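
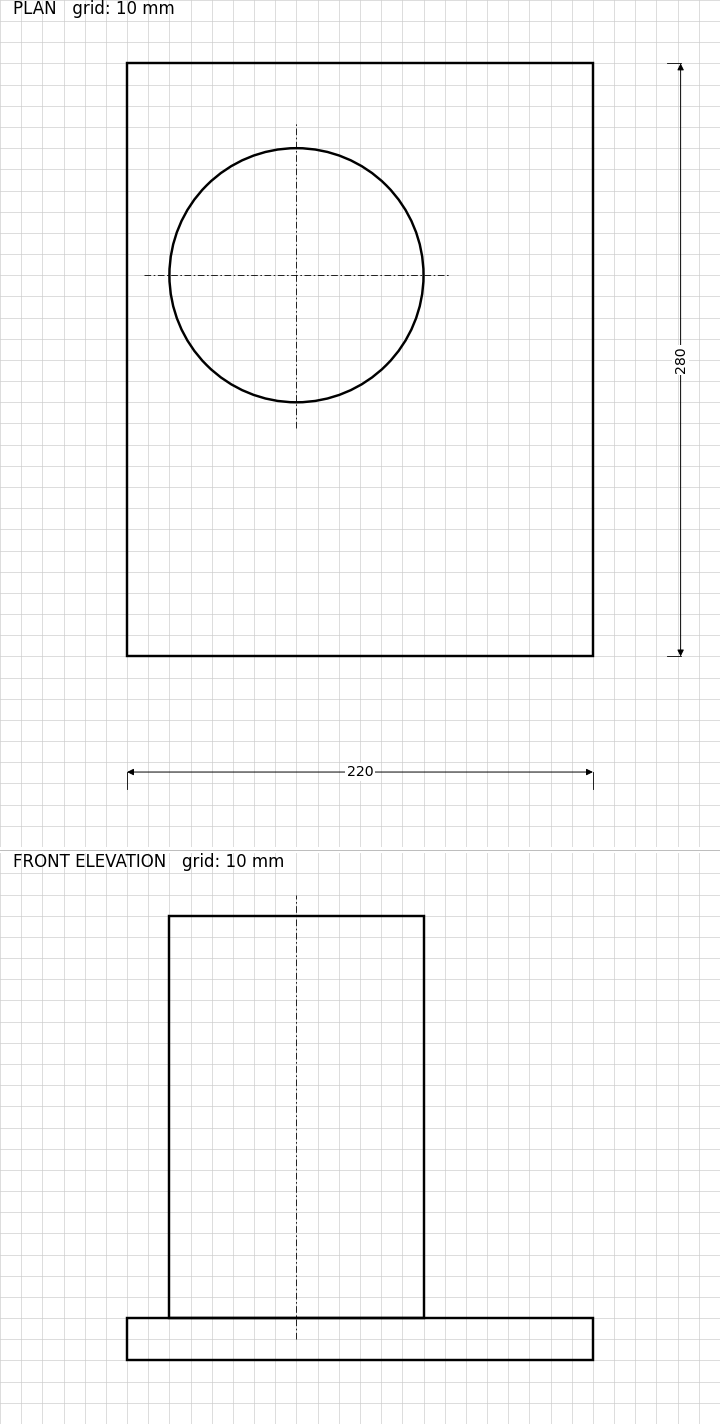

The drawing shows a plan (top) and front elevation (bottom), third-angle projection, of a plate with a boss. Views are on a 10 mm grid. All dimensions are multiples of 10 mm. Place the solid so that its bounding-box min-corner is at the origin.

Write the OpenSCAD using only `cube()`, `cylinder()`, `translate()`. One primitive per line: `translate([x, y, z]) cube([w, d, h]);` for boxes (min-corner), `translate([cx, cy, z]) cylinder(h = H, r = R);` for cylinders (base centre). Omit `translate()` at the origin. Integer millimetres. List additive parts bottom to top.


cube([220, 280, 20]);
translate([80, 180, 20]) cylinder(h = 190, r = 60);


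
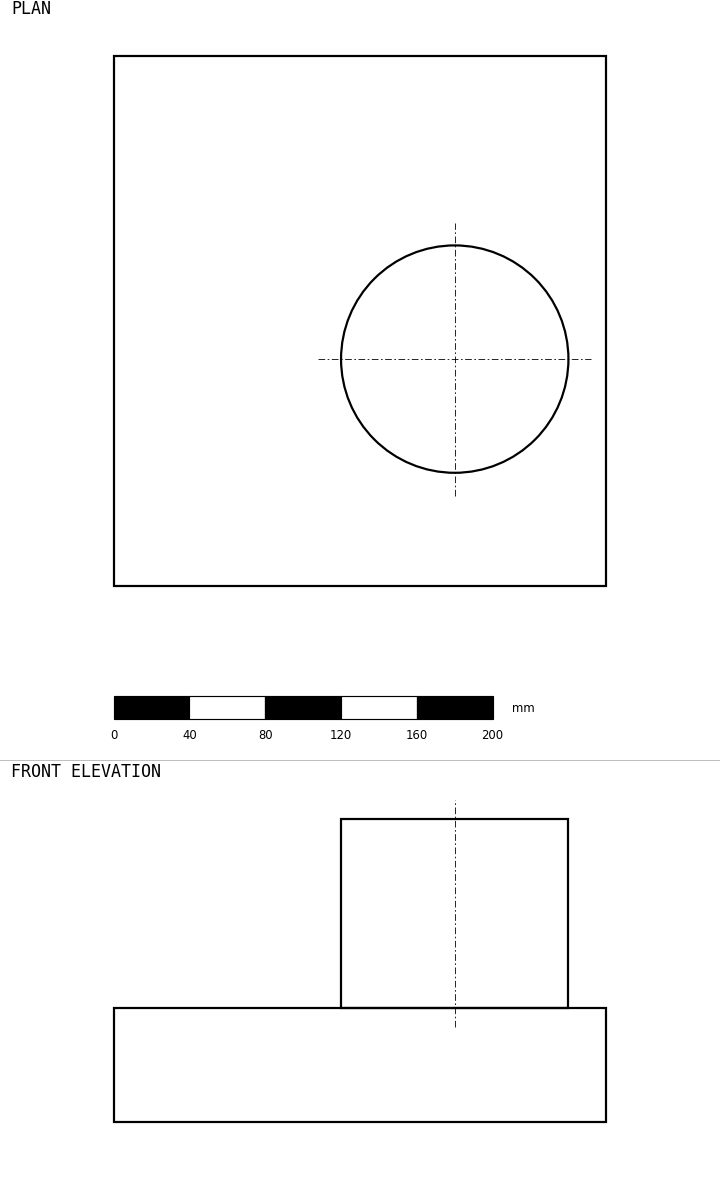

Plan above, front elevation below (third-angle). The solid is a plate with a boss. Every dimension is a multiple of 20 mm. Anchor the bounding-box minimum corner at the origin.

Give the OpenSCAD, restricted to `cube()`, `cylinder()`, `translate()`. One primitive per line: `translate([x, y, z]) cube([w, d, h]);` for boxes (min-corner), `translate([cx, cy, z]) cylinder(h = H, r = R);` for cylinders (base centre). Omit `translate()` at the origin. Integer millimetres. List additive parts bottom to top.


cube([260, 280, 60]);
translate([180, 120, 60]) cylinder(h = 100, r = 60);


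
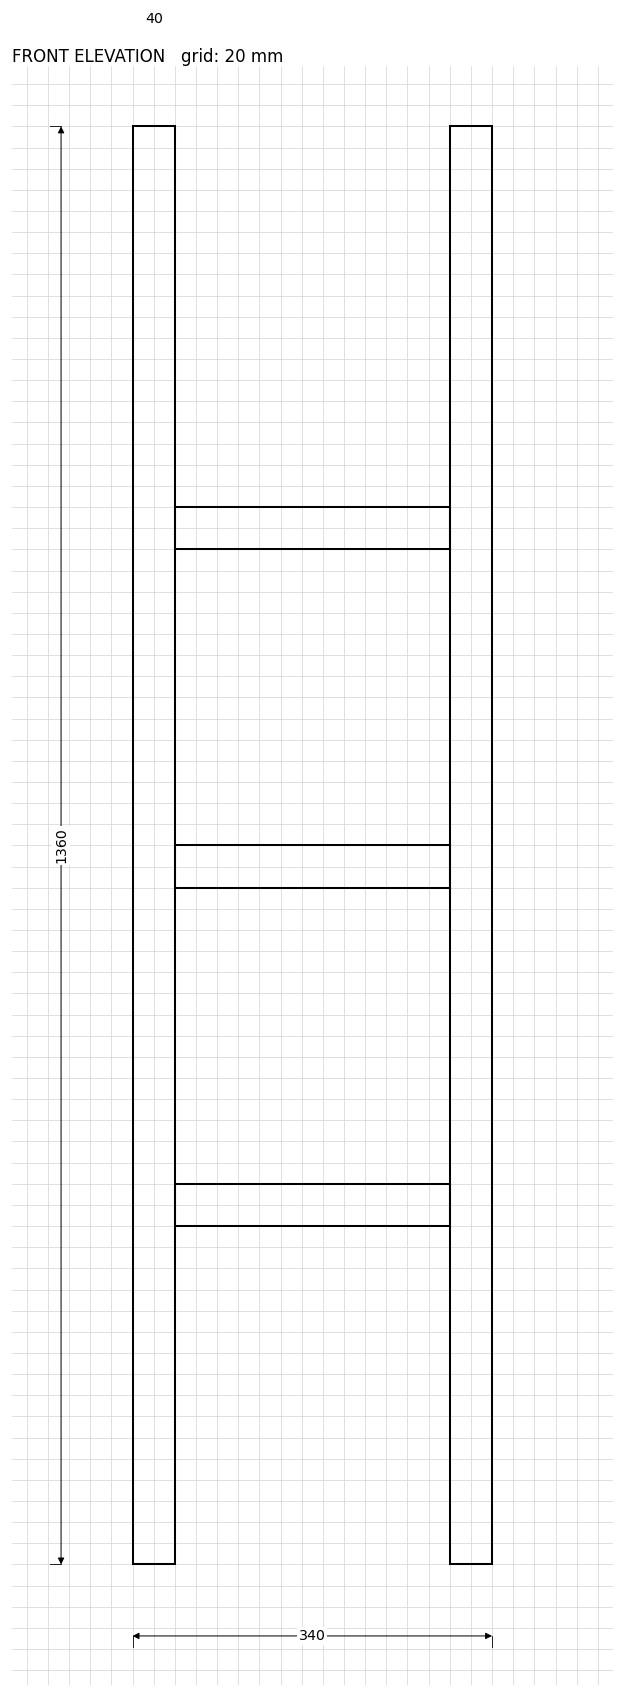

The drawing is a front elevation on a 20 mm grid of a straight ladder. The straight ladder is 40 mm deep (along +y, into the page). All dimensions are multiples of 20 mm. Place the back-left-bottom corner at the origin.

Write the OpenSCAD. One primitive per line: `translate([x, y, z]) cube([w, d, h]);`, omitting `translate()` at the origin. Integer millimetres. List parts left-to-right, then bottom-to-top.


cube([40, 40, 1360]);
translate([40, 0, 320]) cube([260, 40, 40]);
translate([40, 0, 640]) cube([260, 40, 40]);
translate([40, 0, 960]) cube([260, 40, 40]);
translate([300, 0, 0]) cube([40, 40, 1360]);


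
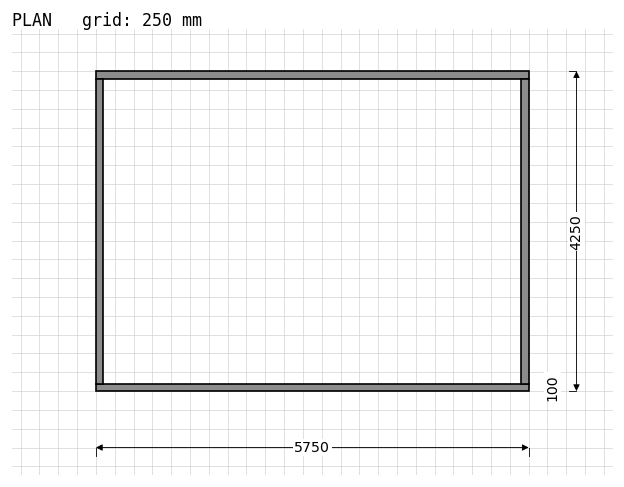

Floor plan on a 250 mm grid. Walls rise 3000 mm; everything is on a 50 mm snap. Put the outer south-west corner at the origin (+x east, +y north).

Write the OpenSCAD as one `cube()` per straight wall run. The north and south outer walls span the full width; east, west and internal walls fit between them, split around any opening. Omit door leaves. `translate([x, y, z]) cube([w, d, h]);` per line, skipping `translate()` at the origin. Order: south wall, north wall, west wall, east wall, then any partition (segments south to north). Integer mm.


cube([5750, 100, 3000]);
translate([0, 4150, 0]) cube([5750, 100, 3000]);
translate([0, 100, 0]) cube([100, 4050, 3000]);
translate([5650, 100, 0]) cube([100, 4050, 3000]);


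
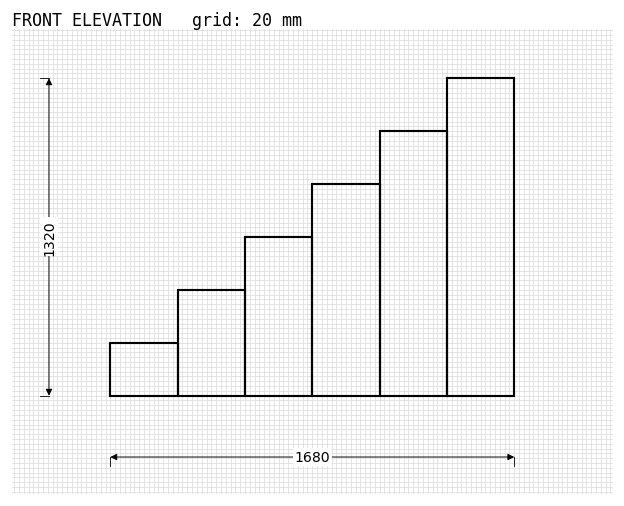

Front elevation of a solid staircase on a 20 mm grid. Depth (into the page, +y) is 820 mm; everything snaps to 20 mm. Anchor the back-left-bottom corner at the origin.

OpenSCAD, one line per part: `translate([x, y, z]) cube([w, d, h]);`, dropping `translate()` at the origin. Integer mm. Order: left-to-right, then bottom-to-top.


cube([280, 820, 220]);
translate([280, 0, 0]) cube([280, 820, 440]);
translate([560, 0, 0]) cube([280, 820, 660]);
translate([840, 0, 0]) cube([280, 820, 880]);
translate([1120, 0, 0]) cube([280, 820, 1100]);
translate([1400, 0, 0]) cube([280, 820, 1320]);


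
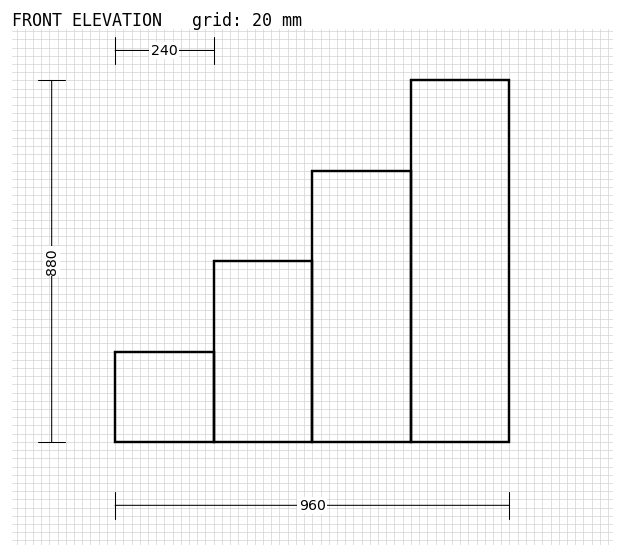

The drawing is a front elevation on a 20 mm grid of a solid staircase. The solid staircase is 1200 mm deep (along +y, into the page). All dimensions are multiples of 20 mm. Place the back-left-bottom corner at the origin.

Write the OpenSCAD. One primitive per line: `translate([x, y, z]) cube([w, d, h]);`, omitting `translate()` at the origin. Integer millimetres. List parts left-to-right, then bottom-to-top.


cube([240, 1200, 220]);
translate([240, 0, 0]) cube([240, 1200, 440]);
translate([480, 0, 0]) cube([240, 1200, 660]);
translate([720, 0, 0]) cube([240, 1200, 880]);


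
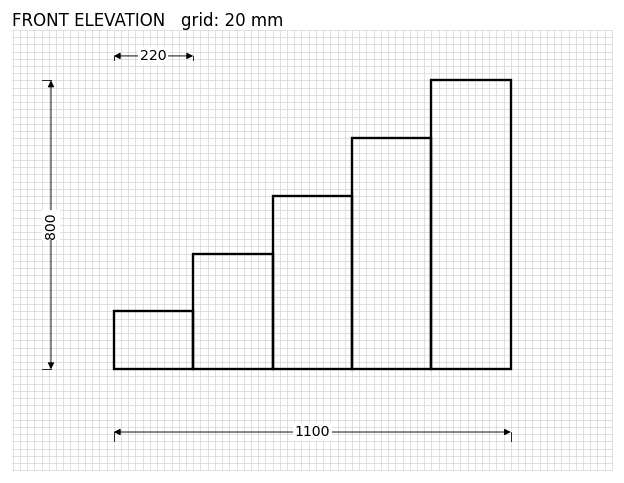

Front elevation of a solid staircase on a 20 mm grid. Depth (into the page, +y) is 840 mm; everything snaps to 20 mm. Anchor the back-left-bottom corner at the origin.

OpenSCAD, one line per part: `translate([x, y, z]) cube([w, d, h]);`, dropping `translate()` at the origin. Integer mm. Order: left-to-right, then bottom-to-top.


cube([220, 840, 160]);
translate([220, 0, 0]) cube([220, 840, 320]);
translate([440, 0, 0]) cube([220, 840, 480]);
translate([660, 0, 0]) cube([220, 840, 640]);
translate([880, 0, 0]) cube([220, 840, 800]);


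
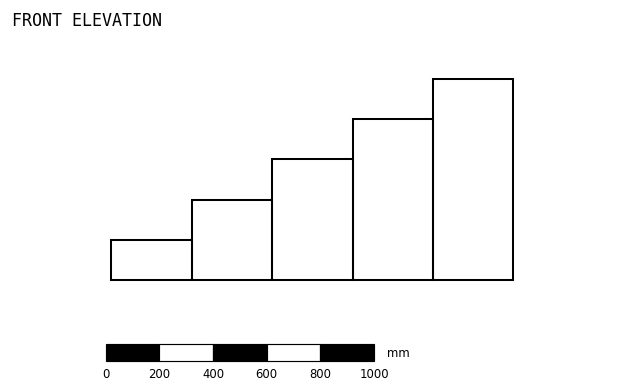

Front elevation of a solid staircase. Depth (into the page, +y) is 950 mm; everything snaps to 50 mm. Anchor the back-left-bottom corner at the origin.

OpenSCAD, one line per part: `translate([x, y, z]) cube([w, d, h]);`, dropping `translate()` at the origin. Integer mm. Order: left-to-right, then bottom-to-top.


cube([300, 950, 150]);
translate([300, 0, 0]) cube([300, 950, 300]);
translate([600, 0, 0]) cube([300, 950, 450]);
translate([900, 0, 0]) cube([300, 950, 600]);
translate([1200, 0, 0]) cube([300, 950, 750]);


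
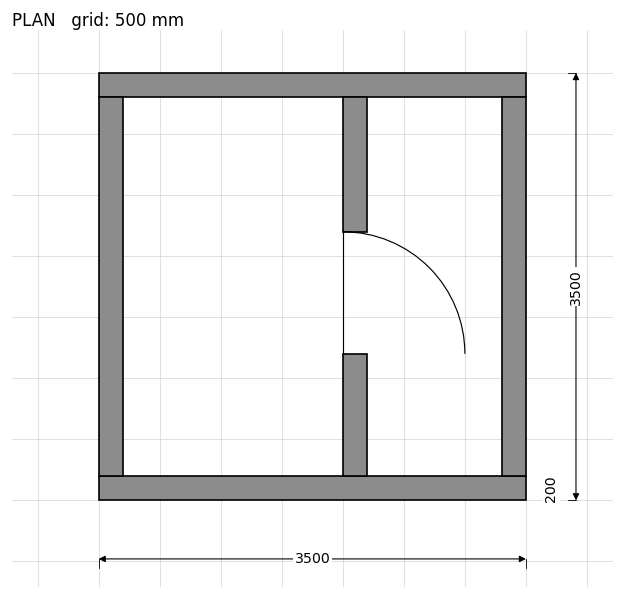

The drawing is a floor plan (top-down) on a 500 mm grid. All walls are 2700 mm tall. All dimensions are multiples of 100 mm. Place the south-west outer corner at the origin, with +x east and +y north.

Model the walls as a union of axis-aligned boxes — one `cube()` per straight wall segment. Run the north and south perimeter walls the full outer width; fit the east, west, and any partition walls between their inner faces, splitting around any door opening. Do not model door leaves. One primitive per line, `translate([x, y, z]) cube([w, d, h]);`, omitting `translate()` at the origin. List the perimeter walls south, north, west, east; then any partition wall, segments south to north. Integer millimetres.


cube([3500, 200, 2700]);
translate([0, 3300, 0]) cube([3500, 200, 2700]);
translate([0, 200, 0]) cube([200, 3100, 2700]);
translate([3300, 200, 0]) cube([200, 3100, 2700]);
translate([2000, 200, 0]) cube([200, 1000, 2700]);
translate([2000, 2200, 0]) cube([200, 1100, 2700]);


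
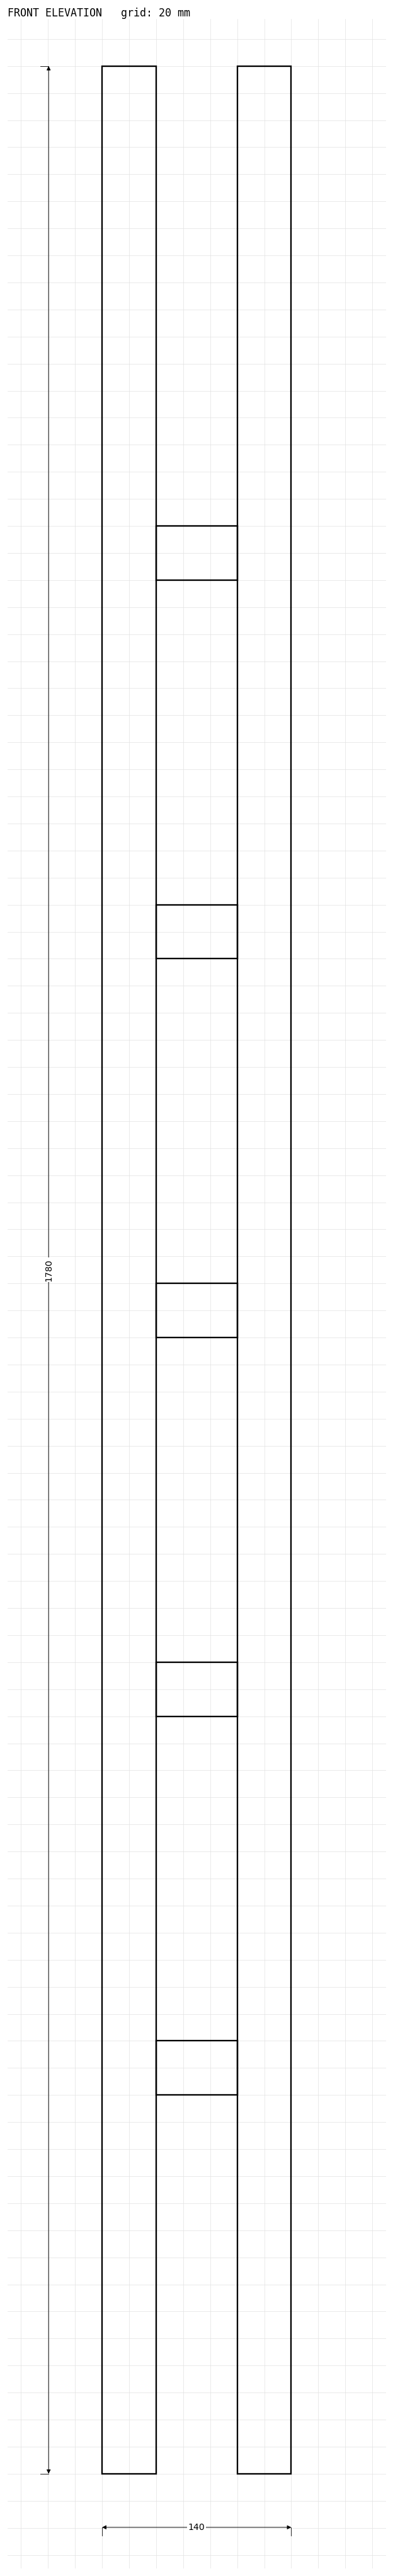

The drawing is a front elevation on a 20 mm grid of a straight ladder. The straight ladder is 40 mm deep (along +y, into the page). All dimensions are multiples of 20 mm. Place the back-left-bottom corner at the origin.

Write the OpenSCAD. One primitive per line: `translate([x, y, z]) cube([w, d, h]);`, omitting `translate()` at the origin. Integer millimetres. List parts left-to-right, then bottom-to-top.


cube([40, 40, 1780]);
translate([40, 0, 280]) cube([60, 40, 40]);
translate([40, 0, 560]) cube([60, 40, 40]);
translate([40, 0, 840]) cube([60, 40, 40]);
translate([40, 0, 1120]) cube([60, 40, 40]);
translate([40, 0, 1400]) cube([60, 40, 40]);
translate([100, 0, 0]) cube([40, 40, 1780]);


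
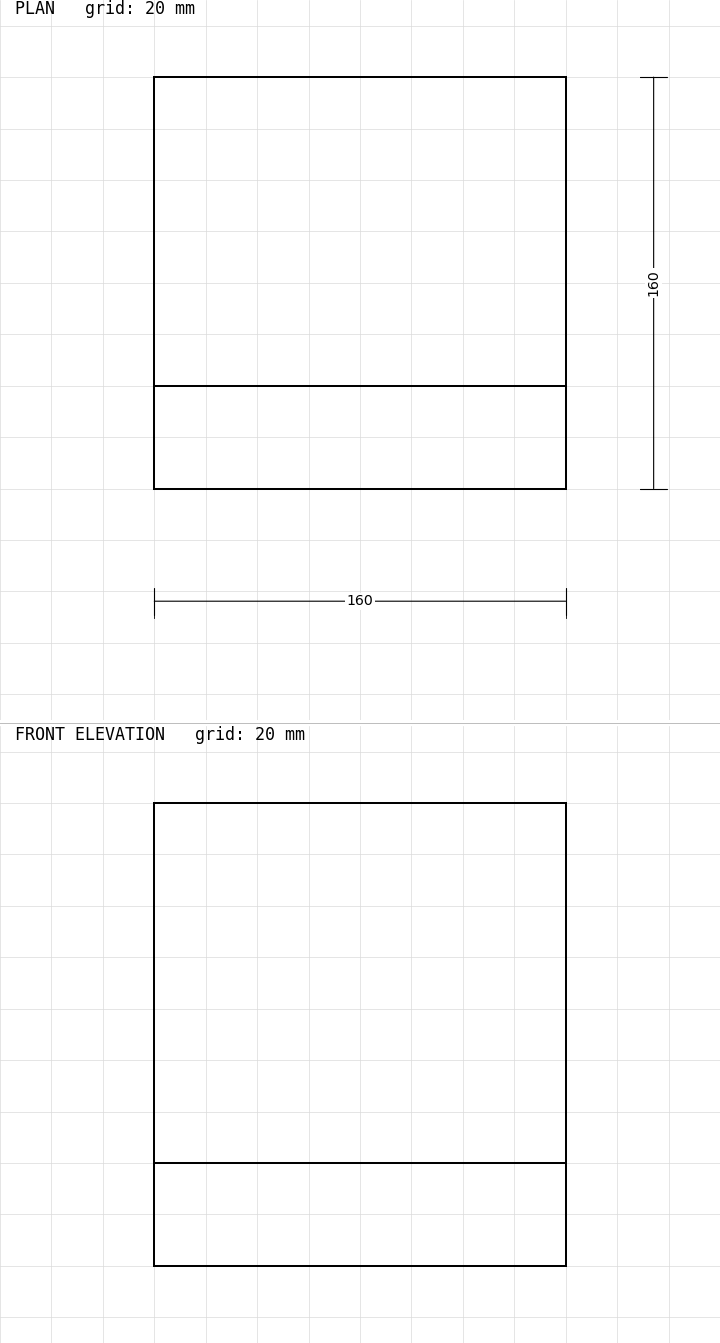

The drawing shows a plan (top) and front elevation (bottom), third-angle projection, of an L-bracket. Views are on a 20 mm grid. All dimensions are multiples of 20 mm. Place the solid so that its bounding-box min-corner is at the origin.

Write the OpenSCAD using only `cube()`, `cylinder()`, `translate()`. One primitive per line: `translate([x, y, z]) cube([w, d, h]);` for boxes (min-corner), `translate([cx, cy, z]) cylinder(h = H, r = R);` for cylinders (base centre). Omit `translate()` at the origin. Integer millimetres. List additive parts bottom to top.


cube([160, 160, 40]);
translate([0, 0, 40]) cube([160, 40, 140]);


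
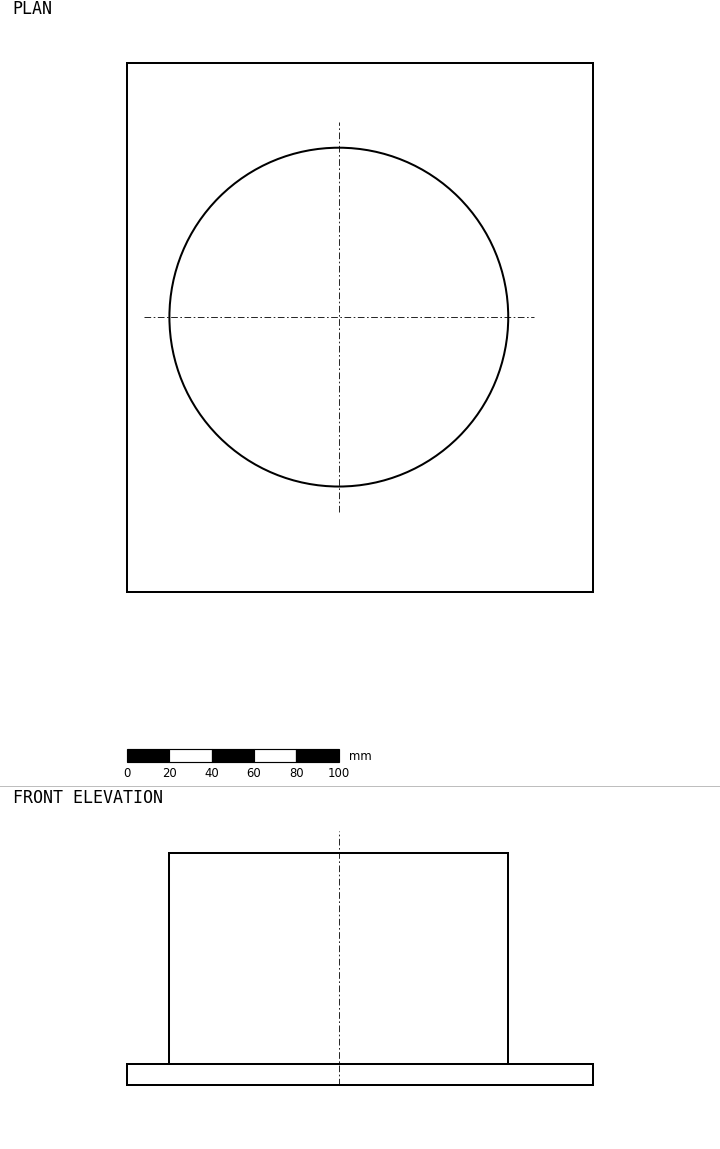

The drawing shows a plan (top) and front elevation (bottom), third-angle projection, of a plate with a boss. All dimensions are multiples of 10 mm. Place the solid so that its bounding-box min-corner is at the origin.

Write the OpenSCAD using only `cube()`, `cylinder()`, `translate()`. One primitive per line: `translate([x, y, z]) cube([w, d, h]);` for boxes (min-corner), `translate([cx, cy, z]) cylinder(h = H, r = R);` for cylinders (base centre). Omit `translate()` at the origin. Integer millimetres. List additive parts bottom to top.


cube([220, 250, 10]);
translate([100, 130, 10]) cylinder(h = 100, r = 80);


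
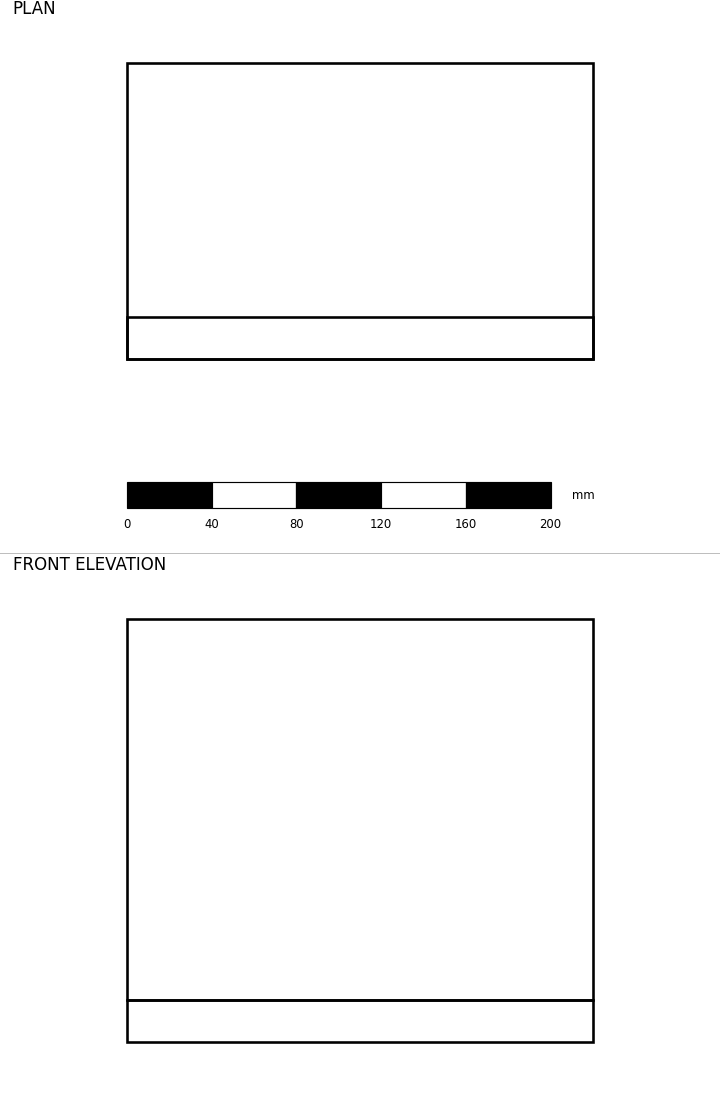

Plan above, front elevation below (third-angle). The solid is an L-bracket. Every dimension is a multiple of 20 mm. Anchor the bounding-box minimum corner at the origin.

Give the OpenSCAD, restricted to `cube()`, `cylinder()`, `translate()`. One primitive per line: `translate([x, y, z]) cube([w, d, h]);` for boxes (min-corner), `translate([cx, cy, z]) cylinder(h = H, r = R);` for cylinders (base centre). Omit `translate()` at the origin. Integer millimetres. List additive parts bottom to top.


cube([220, 140, 20]);
translate([0, 0, 20]) cube([220, 20, 180]);


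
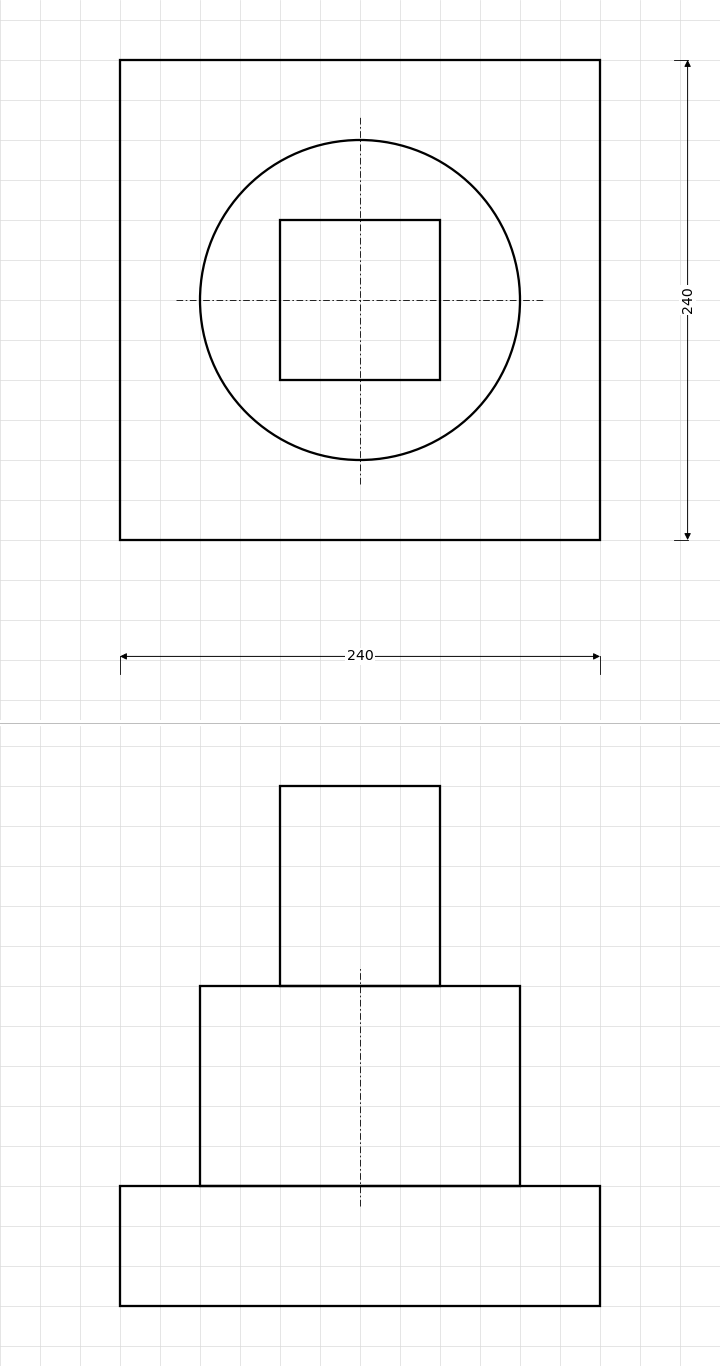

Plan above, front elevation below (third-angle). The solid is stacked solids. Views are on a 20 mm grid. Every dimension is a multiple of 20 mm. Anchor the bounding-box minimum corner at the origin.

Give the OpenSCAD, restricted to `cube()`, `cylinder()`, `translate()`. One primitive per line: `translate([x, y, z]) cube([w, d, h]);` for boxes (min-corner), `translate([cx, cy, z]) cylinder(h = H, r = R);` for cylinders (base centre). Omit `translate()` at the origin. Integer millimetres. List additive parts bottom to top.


cube([240, 240, 60]);
translate([120, 120, 60]) cylinder(h = 100, r = 80);
translate([80, 80, 160]) cube([80, 80, 100]);


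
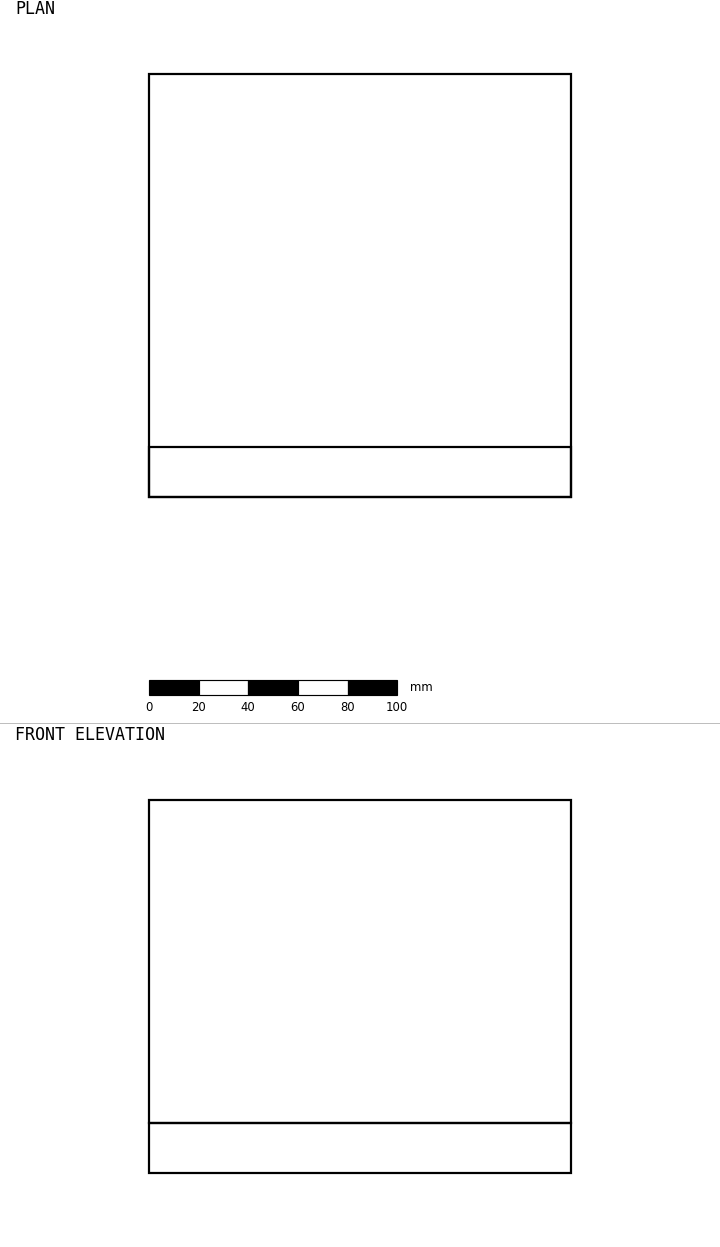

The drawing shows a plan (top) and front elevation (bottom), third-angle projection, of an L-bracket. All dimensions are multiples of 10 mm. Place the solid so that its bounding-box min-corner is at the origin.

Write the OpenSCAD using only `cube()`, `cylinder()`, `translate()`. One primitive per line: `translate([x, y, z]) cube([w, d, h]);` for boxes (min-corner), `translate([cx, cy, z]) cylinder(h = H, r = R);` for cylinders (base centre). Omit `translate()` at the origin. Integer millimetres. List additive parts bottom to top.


cube([170, 170, 20]);
translate([0, 0, 20]) cube([170, 20, 130]);


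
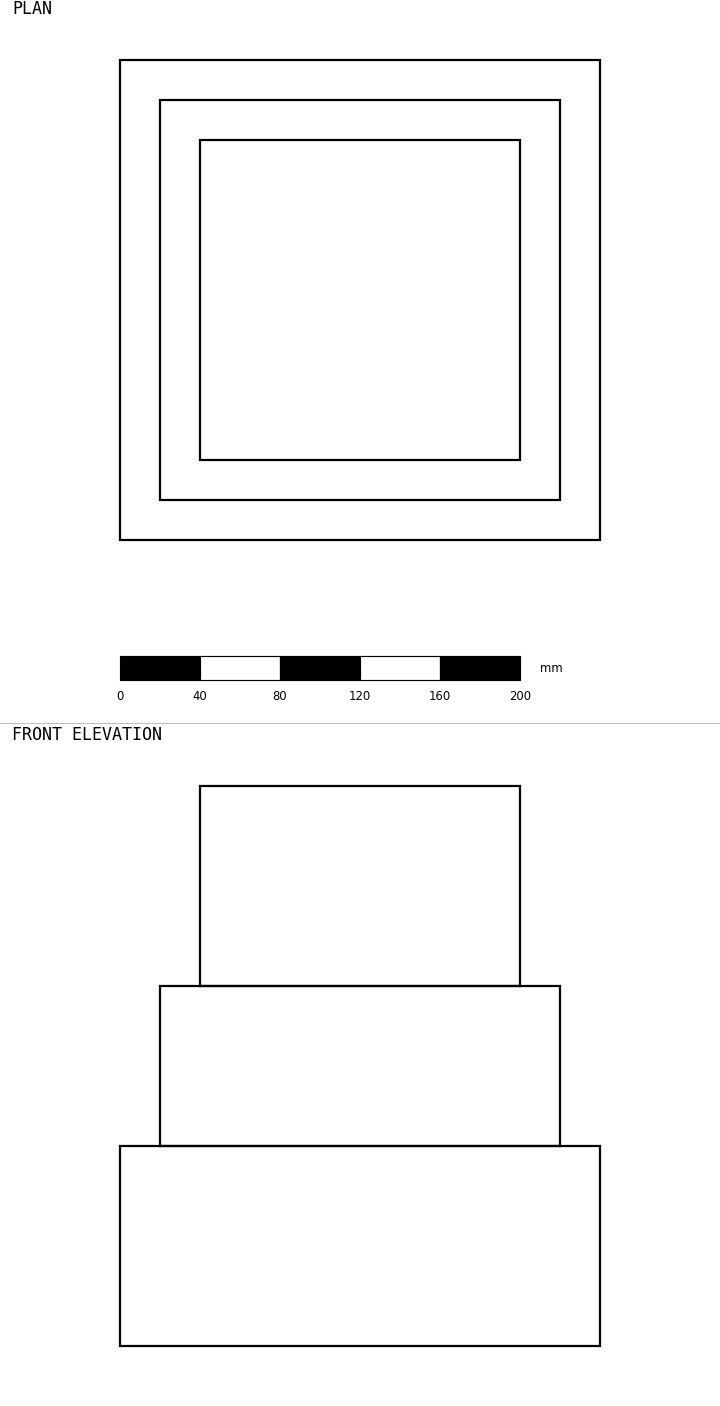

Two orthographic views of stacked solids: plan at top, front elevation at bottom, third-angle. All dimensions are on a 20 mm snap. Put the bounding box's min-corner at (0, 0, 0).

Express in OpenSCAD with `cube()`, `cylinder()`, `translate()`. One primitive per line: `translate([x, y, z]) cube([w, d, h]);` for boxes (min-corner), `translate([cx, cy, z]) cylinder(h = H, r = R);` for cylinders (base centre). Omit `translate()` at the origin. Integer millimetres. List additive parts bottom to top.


cube([240, 240, 100]);
translate([20, 20, 100]) cube([200, 200, 80]);
translate([40, 40, 180]) cube([160, 160, 100]);


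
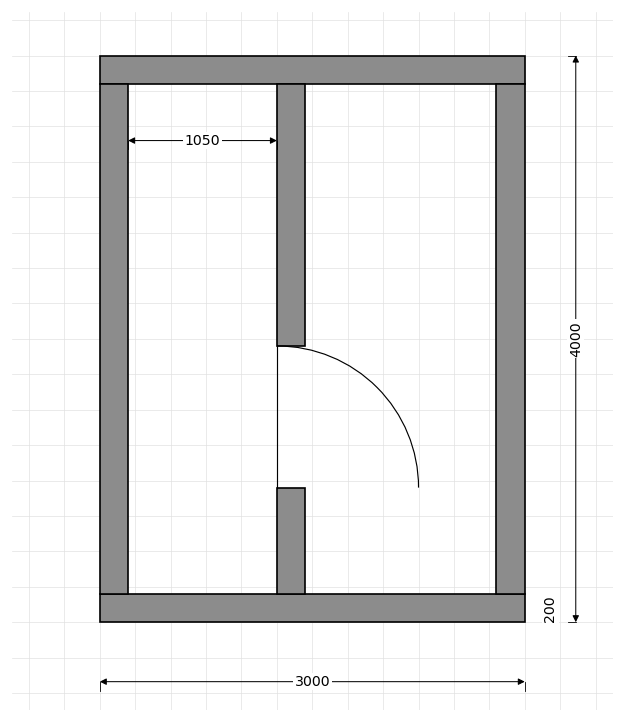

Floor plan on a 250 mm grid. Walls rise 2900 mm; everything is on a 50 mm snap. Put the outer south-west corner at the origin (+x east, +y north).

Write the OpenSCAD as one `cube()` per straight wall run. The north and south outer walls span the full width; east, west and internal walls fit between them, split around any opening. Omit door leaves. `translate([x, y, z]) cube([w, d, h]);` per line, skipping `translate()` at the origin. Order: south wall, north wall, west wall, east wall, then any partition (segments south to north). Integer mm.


cube([3000, 200, 2900]);
translate([0, 3800, 0]) cube([3000, 200, 2900]);
translate([0, 200, 0]) cube([200, 3600, 2900]);
translate([2800, 200, 0]) cube([200, 3600, 2900]);
translate([1250, 200, 0]) cube([200, 750, 2900]);
translate([1250, 1950, 0]) cube([200, 1850, 2900]);


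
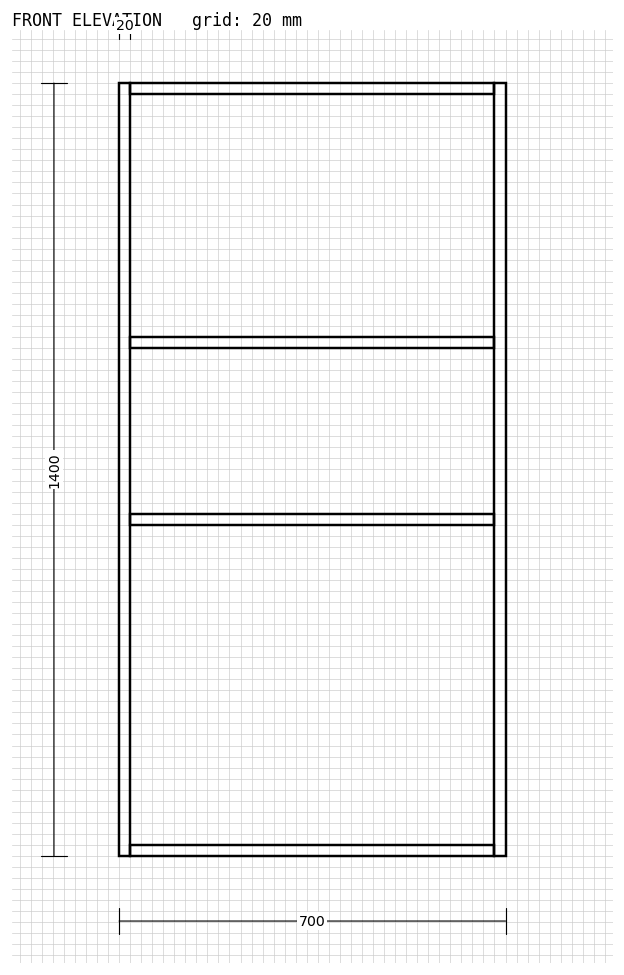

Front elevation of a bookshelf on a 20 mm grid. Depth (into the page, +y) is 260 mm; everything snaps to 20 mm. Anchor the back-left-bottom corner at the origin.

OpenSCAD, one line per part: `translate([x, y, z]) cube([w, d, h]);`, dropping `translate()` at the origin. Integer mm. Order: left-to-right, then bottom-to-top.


cube([20, 260, 1400]);
translate([20, 0, 0]) cube([660, 260, 20]);
translate([20, 0, 600]) cube([660, 260, 20]);
translate([20, 0, 920]) cube([660, 260, 20]);
translate([20, 0, 1380]) cube([660, 260, 20]);
translate([680, 0, 0]) cube([20, 260, 1400]);


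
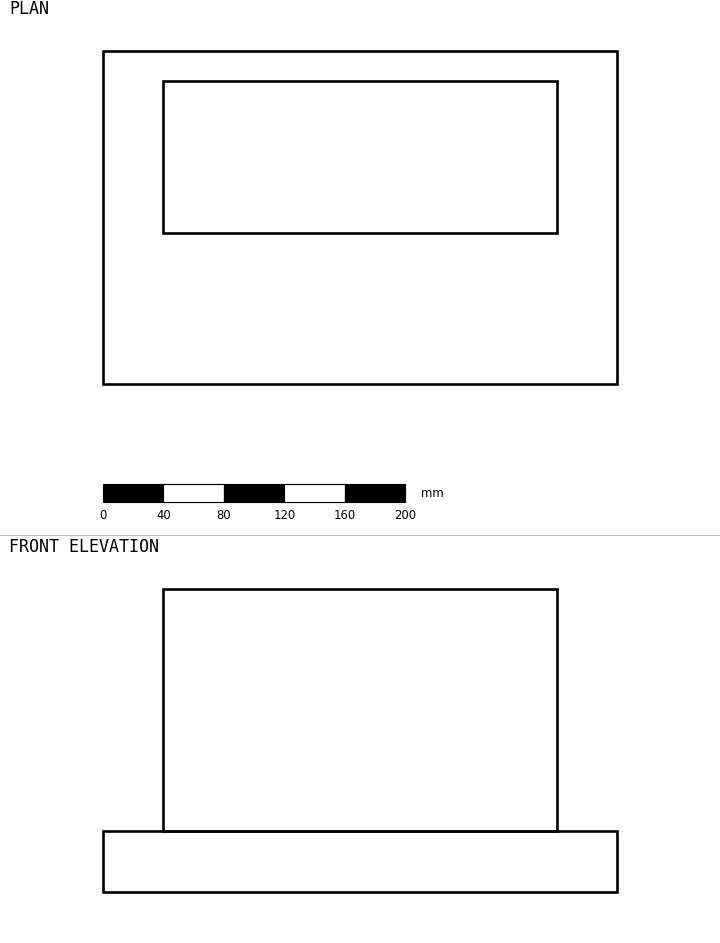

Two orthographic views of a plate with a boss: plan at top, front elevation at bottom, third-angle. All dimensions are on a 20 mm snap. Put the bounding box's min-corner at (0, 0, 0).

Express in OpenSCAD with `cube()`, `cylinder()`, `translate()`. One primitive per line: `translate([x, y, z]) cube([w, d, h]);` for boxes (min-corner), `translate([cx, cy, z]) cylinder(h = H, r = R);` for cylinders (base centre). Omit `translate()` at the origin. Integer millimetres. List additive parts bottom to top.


cube([340, 220, 40]);
translate([40, 100, 40]) cube([260, 100, 160]);


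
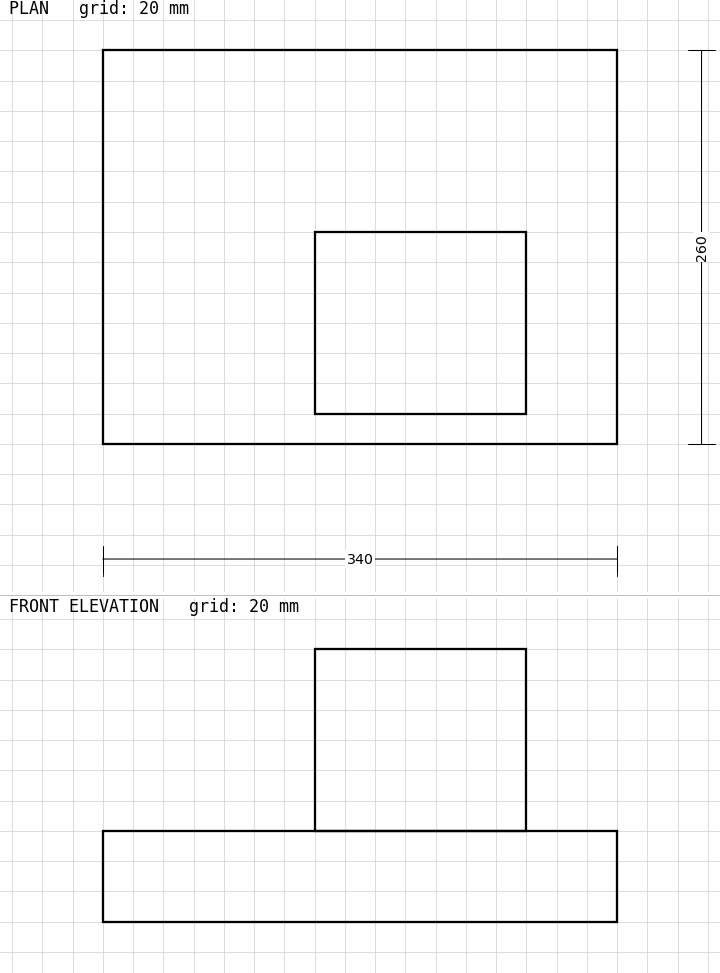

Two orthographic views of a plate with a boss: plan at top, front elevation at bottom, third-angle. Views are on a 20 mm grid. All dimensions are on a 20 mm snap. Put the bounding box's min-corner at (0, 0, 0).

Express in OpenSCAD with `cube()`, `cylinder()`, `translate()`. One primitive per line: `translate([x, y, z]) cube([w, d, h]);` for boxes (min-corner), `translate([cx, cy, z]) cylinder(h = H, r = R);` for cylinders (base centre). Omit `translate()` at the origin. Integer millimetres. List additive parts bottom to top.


cube([340, 260, 60]);
translate([140, 20, 60]) cube([140, 120, 120]);


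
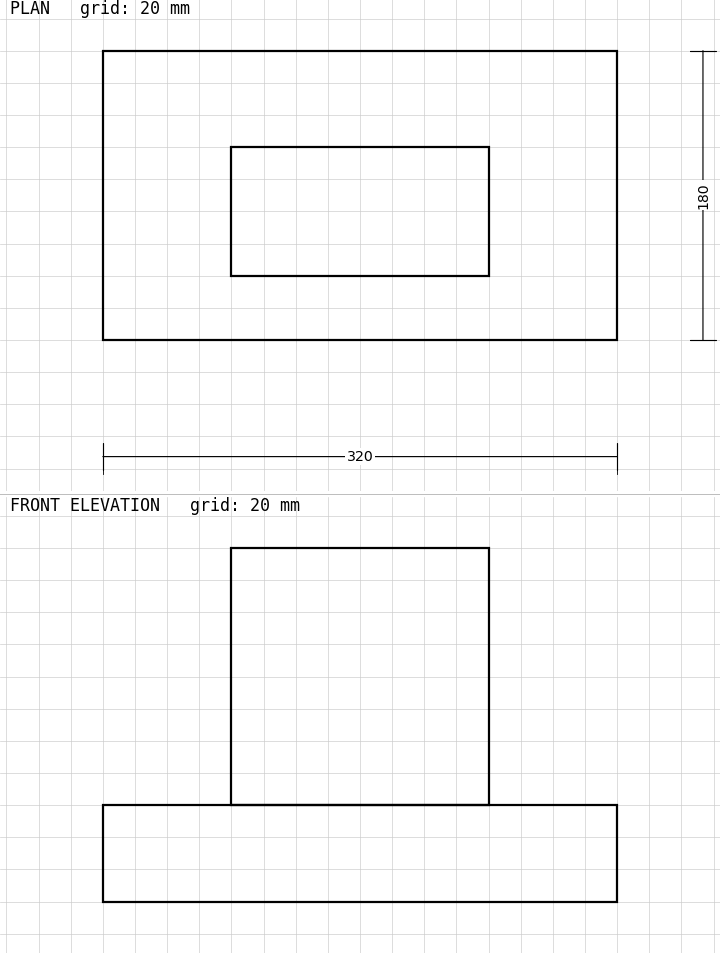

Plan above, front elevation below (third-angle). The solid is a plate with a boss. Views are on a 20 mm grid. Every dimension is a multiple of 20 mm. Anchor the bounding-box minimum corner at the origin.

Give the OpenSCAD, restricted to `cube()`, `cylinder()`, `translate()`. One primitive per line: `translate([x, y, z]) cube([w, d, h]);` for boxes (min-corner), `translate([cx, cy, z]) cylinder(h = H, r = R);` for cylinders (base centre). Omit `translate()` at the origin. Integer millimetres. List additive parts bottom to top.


cube([320, 180, 60]);
translate([80, 40, 60]) cube([160, 80, 160]);


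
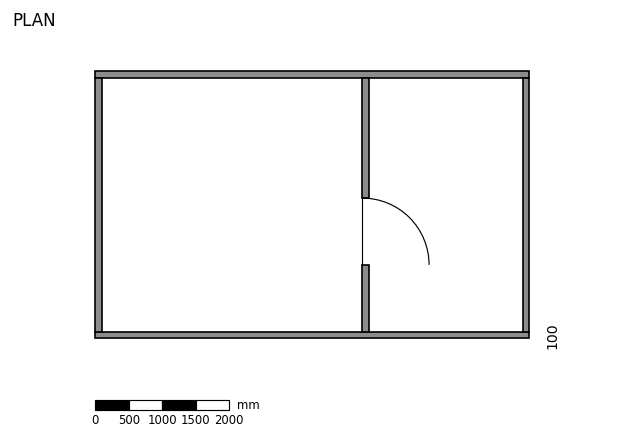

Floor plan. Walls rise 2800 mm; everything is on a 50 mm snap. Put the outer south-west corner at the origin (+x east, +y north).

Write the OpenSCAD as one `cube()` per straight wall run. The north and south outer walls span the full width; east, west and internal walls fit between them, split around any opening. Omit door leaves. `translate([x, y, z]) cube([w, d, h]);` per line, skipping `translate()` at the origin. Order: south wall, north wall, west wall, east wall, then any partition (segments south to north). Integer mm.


cube([6500, 100, 2800]);
translate([0, 3900, 0]) cube([6500, 100, 2800]);
translate([0, 100, 0]) cube([100, 3800, 2800]);
translate([6400, 100, 0]) cube([100, 3800, 2800]);
translate([4000, 100, 0]) cube([100, 1000, 2800]);
translate([4000, 2100, 0]) cube([100, 1800, 2800]);


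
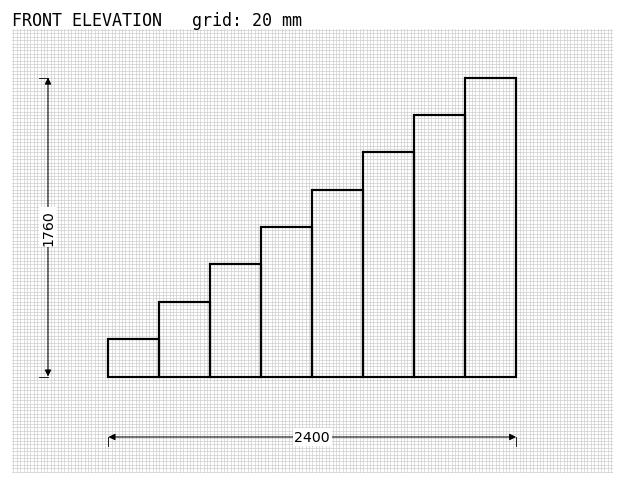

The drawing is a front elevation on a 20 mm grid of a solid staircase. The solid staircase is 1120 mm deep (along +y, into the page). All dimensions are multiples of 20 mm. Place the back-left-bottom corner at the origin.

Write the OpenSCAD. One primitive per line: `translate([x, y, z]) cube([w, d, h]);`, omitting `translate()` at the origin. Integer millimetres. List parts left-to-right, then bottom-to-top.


cube([300, 1120, 220]);
translate([300, 0, 0]) cube([300, 1120, 440]);
translate([600, 0, 0]) cube([300, 1120, 660]);
translate([900, 0, 0]) cube([300, 1120, 880]);
translate([1200, 0, 0]) cube([300, 1120, 1100]);
translate([1500, 0, 0]) cube([300, 1120, 1320]);
translate([1800, 0, 0]) cube([300, 1120, 1540]);
translate([2100, 0, 0]) cube([300, 1120, 1760]);


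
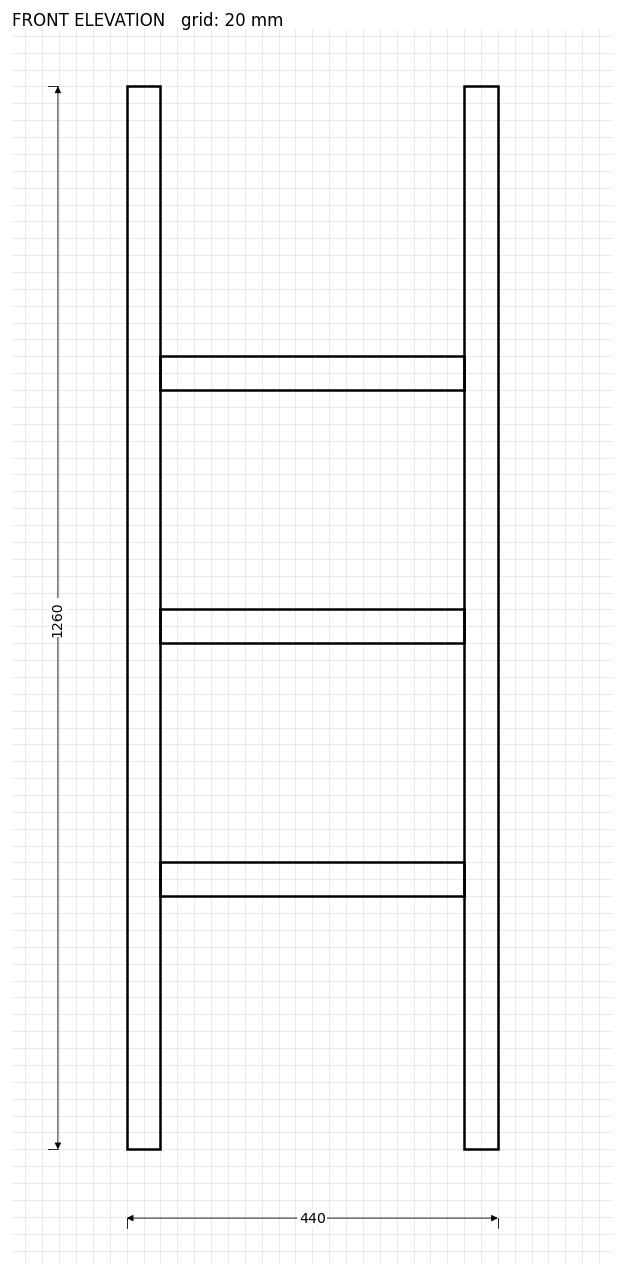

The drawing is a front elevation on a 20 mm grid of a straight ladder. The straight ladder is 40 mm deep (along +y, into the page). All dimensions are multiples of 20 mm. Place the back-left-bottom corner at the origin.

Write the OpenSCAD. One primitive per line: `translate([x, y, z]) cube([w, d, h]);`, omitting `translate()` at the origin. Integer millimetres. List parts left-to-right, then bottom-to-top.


cube([40, 40, 1260]);
translate([40, 0, 300]) cube([360, 40, 40]);
translate([40, 0, 600]) cube([360, 40, 40]);
translate([40, 0, 900]) cube([360, 40, 40]);
translate([400, 0, 0]) cube([40, 40, 1260]);


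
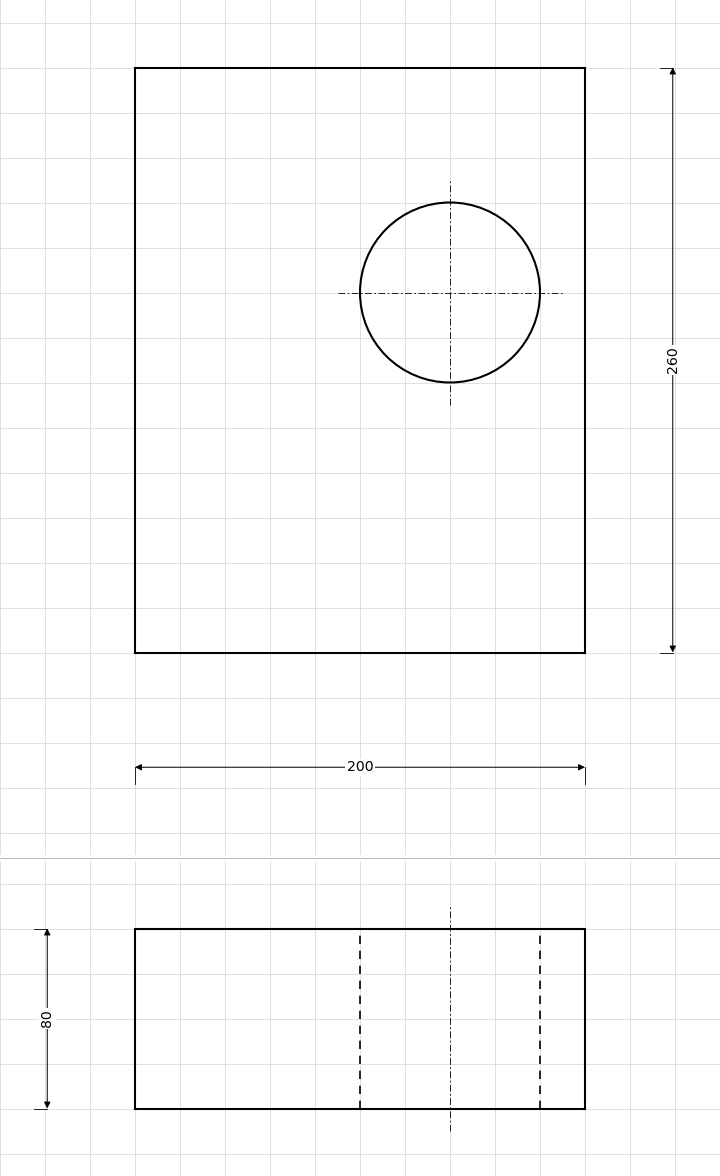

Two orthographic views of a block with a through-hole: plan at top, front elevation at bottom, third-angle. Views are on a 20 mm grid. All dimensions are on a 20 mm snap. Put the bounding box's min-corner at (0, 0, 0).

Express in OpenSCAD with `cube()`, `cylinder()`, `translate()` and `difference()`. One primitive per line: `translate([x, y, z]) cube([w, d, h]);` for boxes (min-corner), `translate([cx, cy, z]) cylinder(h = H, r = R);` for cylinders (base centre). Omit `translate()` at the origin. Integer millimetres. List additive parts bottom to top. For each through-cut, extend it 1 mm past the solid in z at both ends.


difference() {
  cube([200, 260, 80]);
  translate([140, 160, -1]) cylinder(h = 82, r = 40);
}


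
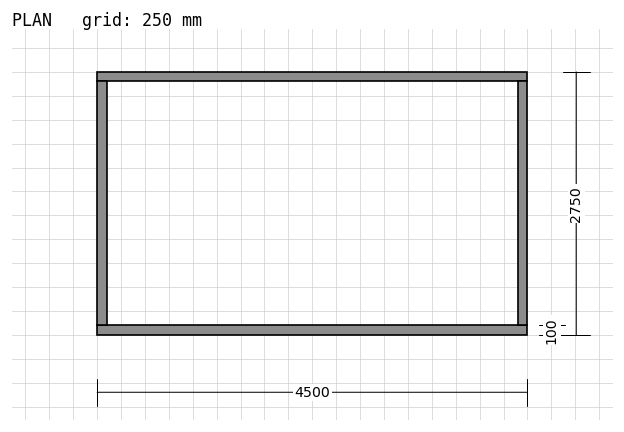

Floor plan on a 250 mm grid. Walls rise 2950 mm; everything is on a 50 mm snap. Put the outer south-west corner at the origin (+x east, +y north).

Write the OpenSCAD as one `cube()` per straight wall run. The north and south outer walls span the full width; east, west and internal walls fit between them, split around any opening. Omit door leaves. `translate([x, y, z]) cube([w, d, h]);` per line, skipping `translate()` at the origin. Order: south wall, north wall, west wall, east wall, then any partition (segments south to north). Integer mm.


cube([4500, 100, 2950]);
translate([0, 2650, 0]) cube([4500, 100, 2950]);
translate([0, 100, 0]) cube([100, 2550, 2950]);
translate([4400, 100, 0]) cube([100, 2550, 2950]);


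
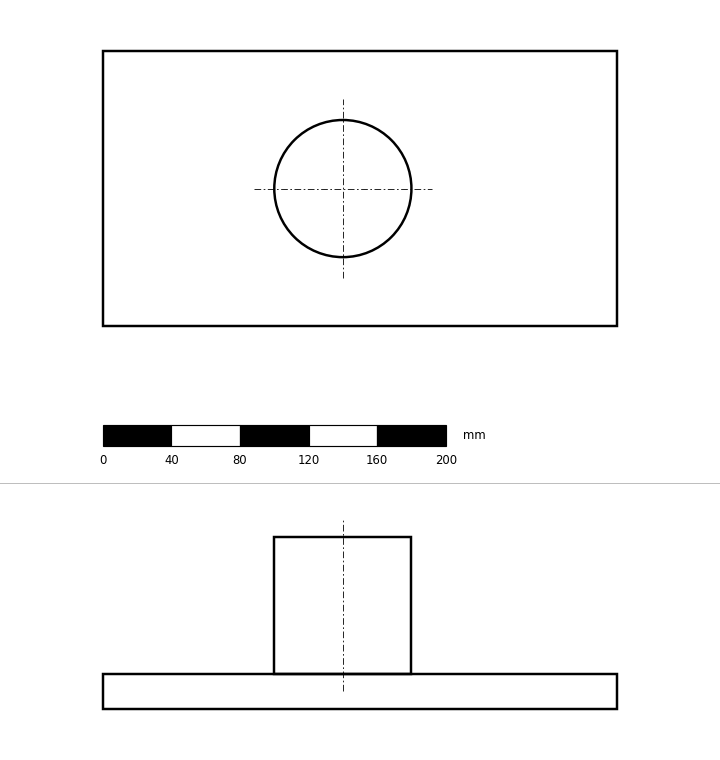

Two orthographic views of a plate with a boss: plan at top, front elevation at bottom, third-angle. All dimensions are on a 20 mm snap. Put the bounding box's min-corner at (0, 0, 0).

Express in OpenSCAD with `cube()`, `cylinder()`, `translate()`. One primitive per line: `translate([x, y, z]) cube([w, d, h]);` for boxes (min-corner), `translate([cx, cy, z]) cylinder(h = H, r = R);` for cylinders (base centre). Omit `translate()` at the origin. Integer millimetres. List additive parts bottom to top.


cube([300, 160, 20]);
translate([140, 80, 20]) cylinder(h = 80, r = 40);


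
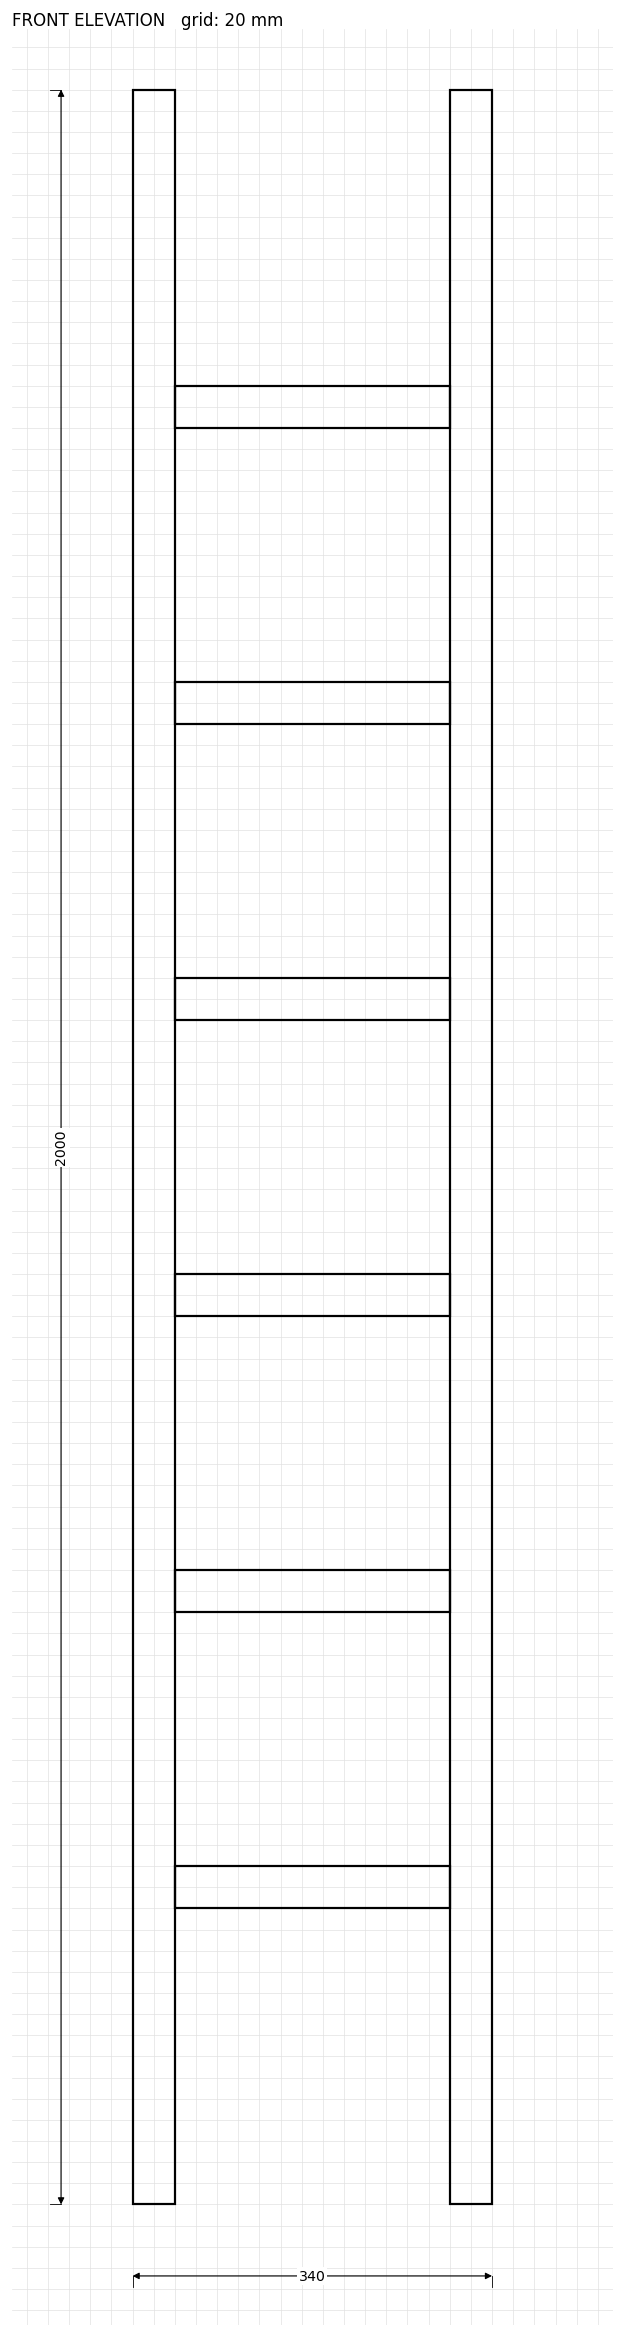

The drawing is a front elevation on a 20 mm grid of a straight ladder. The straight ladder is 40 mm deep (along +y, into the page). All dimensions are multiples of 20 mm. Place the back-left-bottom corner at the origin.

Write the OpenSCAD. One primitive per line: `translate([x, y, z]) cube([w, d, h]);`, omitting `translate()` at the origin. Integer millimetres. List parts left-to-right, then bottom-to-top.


cube([40, 40, 2000]);
translate([40, 0, 280]) cube([260, 40, 40]);
translate([40, 0, 560]) cube([260, 40, 40]);
translate([40, 0, 840]) cube([260, 40, 40]);
translate([40, 0, 1120]) cube([260, 40, 40]);
translate([40, 0, 1400]) cube([260, 40, 40]);
translate([40, 0, 1680]) cube([260, 40, 40]);
translate([300, 0, 0]) cube([40, 40, 2000]);


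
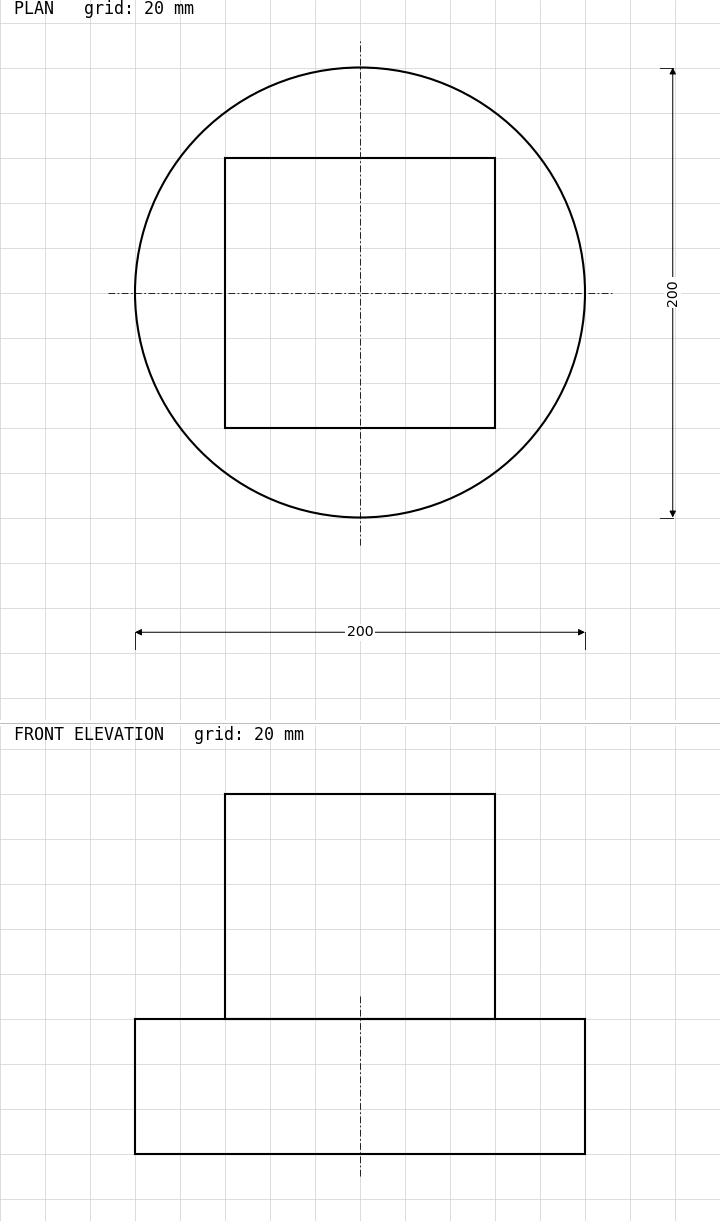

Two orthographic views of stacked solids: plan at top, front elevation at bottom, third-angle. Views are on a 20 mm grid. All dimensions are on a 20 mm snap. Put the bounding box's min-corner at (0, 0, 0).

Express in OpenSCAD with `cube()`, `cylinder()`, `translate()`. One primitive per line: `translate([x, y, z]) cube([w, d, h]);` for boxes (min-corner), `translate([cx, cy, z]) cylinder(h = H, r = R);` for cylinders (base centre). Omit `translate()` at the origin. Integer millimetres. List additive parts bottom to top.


translate([100, 100, 0]) cylinder(h = 60, r = 100);
translate([40, 40, 60]) cube([120, 120, 100]);


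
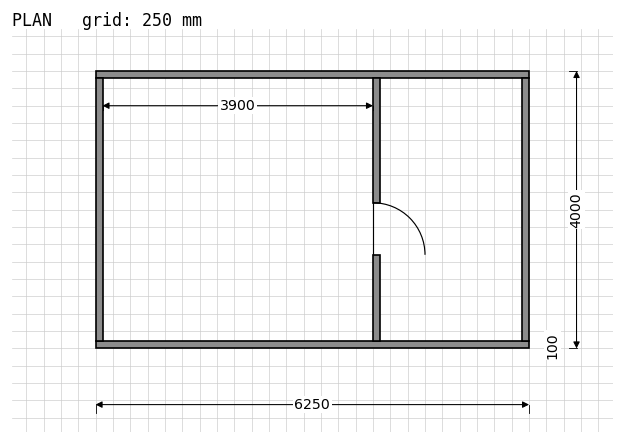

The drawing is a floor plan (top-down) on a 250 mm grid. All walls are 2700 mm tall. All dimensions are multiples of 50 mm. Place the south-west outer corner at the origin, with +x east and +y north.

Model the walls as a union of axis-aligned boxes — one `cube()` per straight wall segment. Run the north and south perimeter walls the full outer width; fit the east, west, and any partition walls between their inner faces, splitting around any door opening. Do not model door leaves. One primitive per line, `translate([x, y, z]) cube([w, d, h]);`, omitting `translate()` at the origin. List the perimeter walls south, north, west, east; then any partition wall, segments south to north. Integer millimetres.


cube([6250, 100, 2700]);
translate([0, 3900, 0]) cube([6250, 100, 2700]);
translate([0, 100, 0]) cube([100, 3800, 2700]);
translate([6150, 100, 0]) cube([100, 3800, 2700]);
translate([4000, 100, 0]) cube([100, 1250, 2700]);
translate([4000, 2100, 0]) cube([100, 1800, 2700]);


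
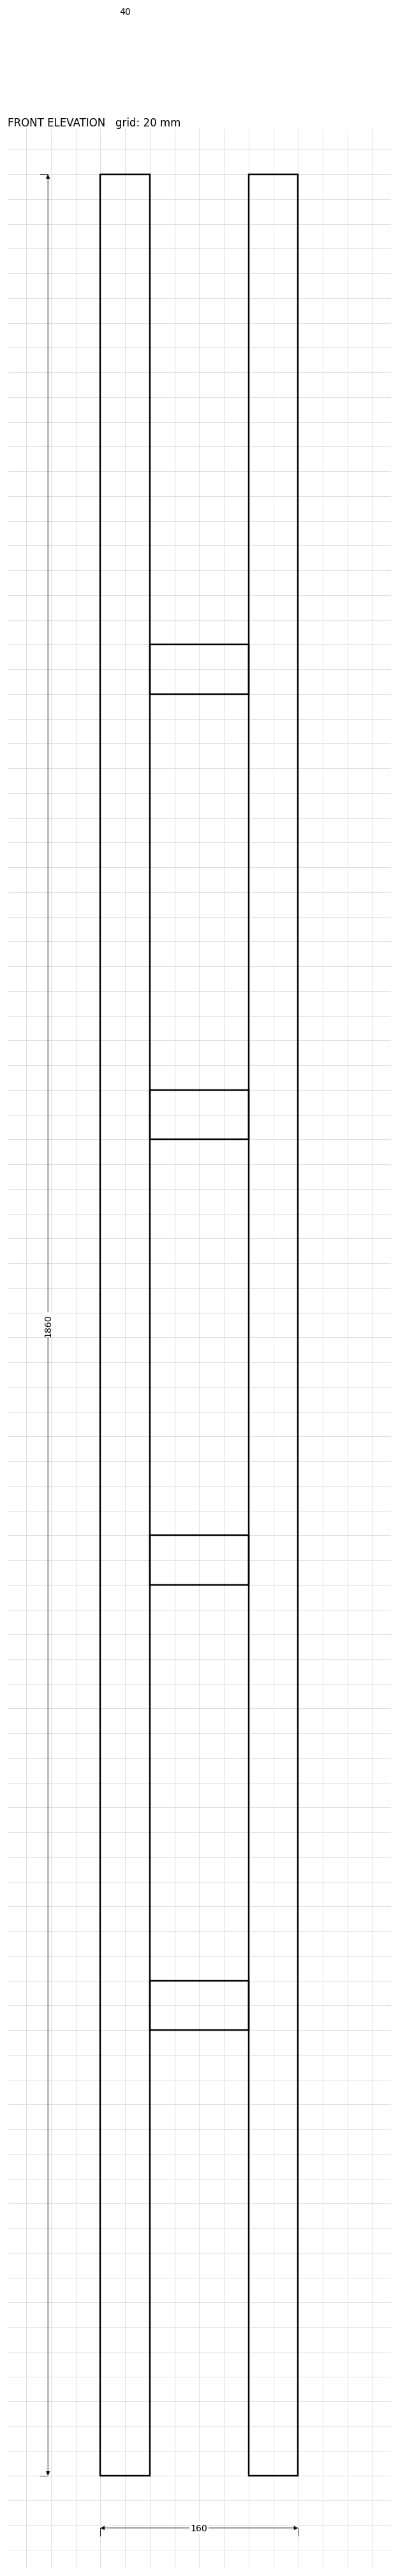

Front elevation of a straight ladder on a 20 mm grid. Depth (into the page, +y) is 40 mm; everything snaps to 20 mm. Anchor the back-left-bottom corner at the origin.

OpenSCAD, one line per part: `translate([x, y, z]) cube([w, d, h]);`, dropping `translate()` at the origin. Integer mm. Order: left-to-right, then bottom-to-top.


cube([40, 40, 1860]);
translate([40, 0, 360]) cube([80, 40, 40]);
translate([40, 0, 720]) cube([80, 40, 40]);
translate([40, 0, 1080]) cube([80, 40, 40]);
translate([40, 0, 1440]) cube([80, 40, 40]);
translate([120, 0, 0]) cube([40, 40, 1860]);


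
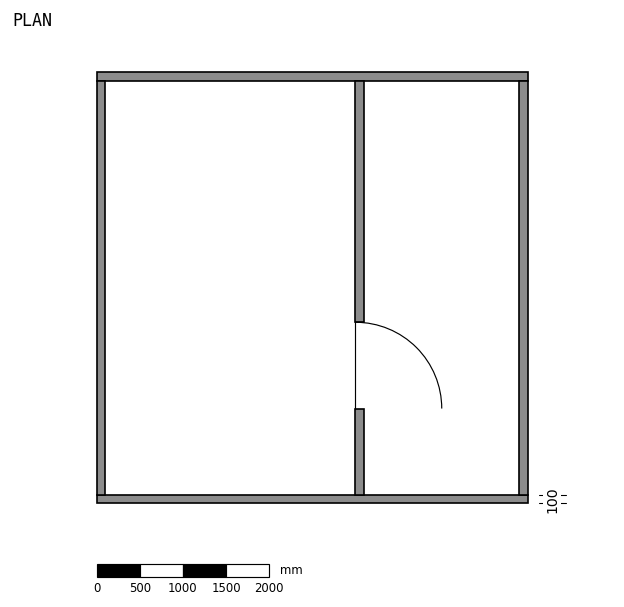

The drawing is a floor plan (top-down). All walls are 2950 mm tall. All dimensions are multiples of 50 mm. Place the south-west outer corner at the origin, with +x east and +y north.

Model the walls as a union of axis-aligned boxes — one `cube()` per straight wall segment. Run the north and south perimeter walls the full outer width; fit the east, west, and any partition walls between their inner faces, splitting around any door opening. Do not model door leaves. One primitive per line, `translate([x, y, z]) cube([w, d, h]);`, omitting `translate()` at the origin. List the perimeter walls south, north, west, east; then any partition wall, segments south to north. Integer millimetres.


cube([5000, 100, 2950]);
translate([0, 4900, 0]) cube([5000, 100, 2950]);
translate([0, 100, 0]) cube([100, 4800, 2950]);
translate([4900, 100, 0]) cube([100, 4800, 2950]);
translate([3000, 100, 0]) cube([100, 1000, 2950]);
translate([3000, 2100, 0]) cube([100, 2800, 2950]);


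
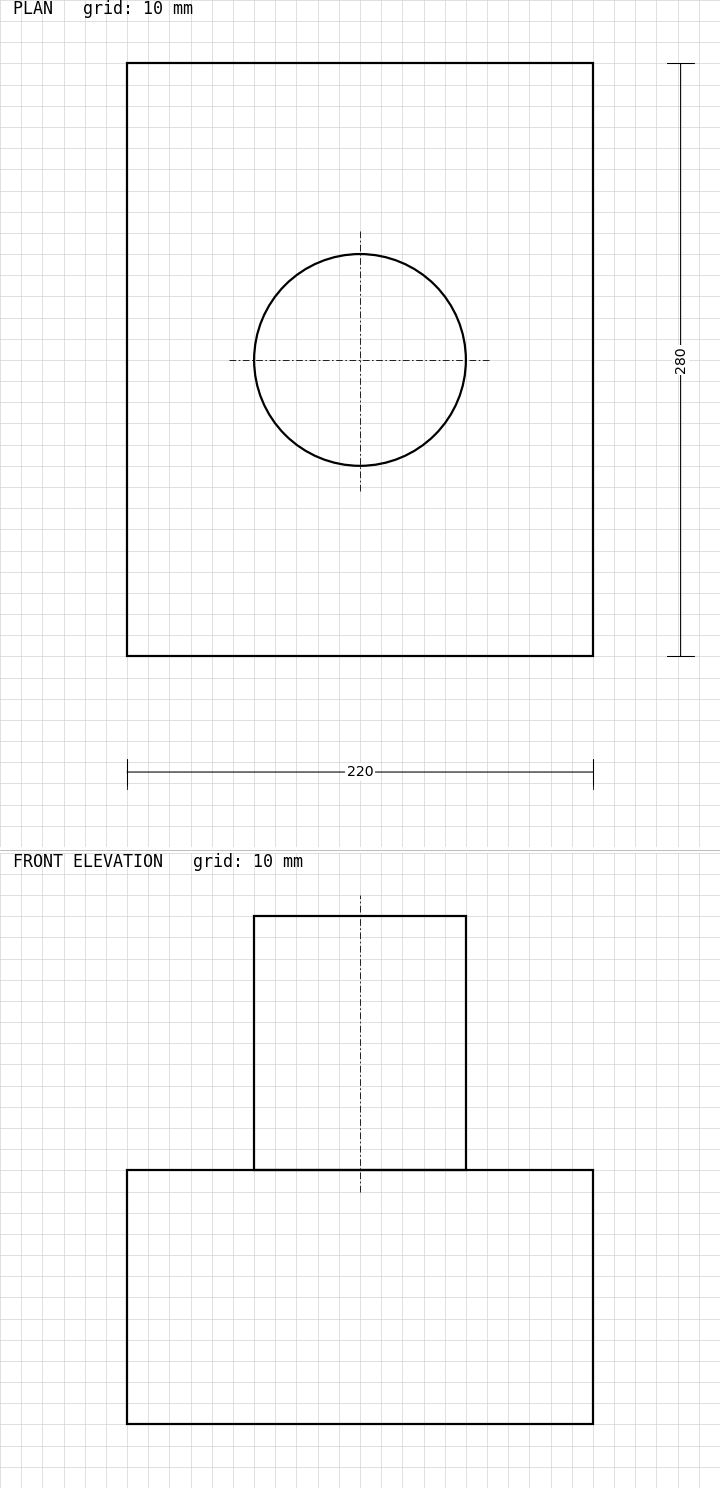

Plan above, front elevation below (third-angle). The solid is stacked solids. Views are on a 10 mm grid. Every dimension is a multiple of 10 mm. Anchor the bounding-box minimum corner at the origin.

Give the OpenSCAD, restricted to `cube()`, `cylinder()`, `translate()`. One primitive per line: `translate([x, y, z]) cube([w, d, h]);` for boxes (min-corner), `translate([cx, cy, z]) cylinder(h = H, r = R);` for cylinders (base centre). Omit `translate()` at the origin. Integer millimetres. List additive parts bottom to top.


cube([220, 280, 120]);
translate([110, 140, 120]) cylinder(h = 120, r = 50);


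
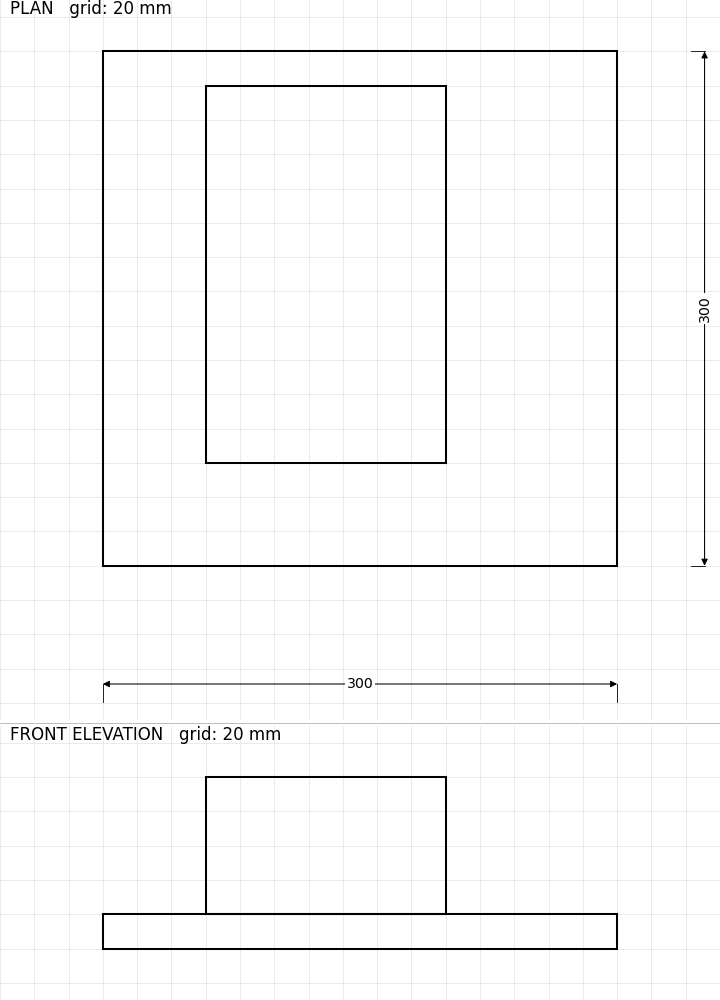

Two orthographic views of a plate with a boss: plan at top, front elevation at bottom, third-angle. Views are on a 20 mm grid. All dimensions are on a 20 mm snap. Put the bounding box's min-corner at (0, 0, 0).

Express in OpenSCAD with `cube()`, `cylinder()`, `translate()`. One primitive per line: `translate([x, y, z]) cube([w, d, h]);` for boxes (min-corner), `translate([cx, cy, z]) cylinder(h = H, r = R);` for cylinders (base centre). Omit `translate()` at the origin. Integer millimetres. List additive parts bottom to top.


cube([300, 300, 20]);
translate([60, 60, 20]) cube([140, 220, 80]);
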